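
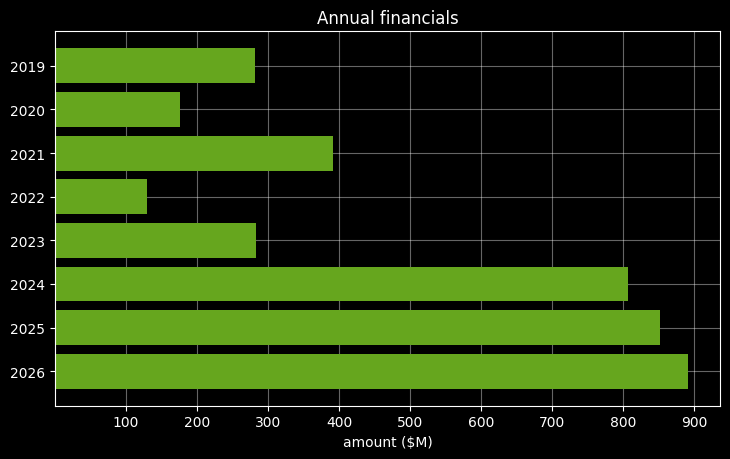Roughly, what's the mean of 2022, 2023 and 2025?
≈ 433

(100 + 300 + 900) / 3 ≈ 433.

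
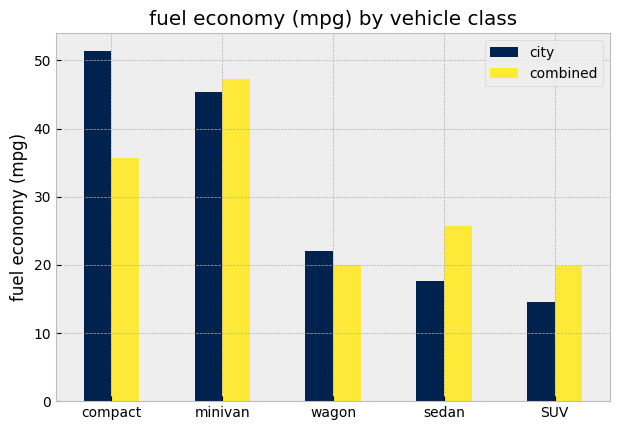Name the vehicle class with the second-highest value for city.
minivan

Top 3 for city: compact ≈ 50, minivan ≈ 45, wagon ≈ 20.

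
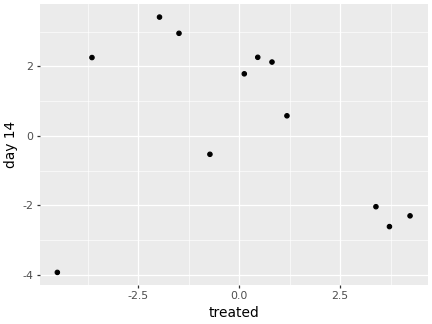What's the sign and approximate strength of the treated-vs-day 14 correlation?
Points are negatively correlated; weak (|r| ≈ 0.3).

negative, weak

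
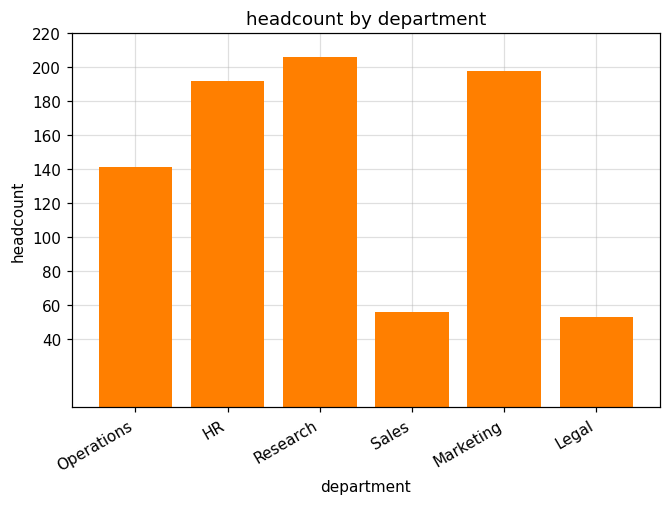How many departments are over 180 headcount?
3

Above 180: HR, Research, Marketing.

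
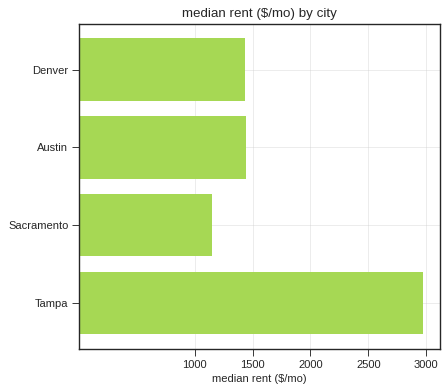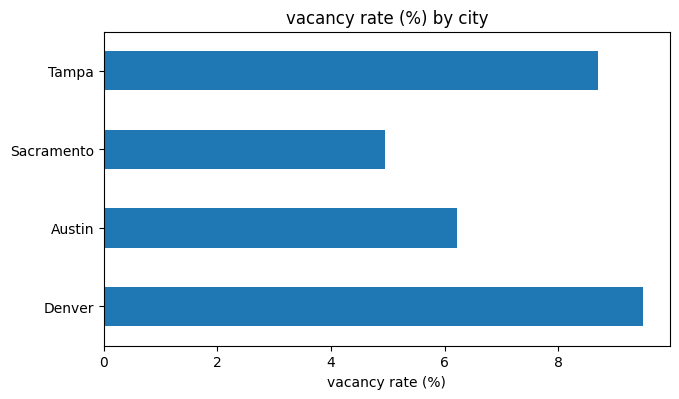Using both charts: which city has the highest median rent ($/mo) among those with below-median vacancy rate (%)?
Chart 2 median vacancy rate (%) ≈ 7; below-median cities: Austin, Sacramento. Among those, Austin has the highest median rent ($/mo) (≈ 1500).

Austin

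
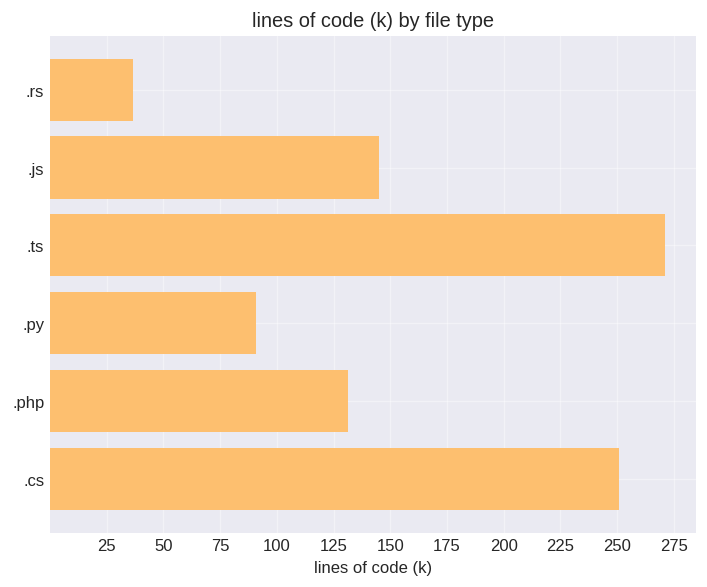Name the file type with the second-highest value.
Top 3: .ts ≈ 275, .cs ≈ 250, .js ≈ 150.

.cs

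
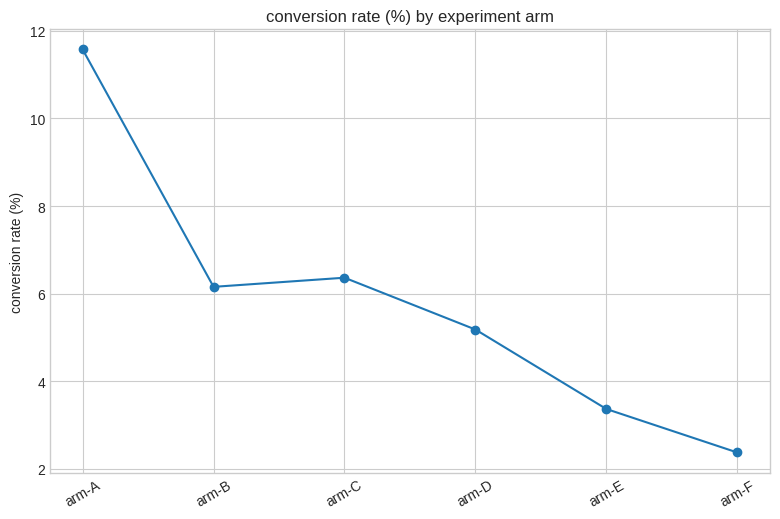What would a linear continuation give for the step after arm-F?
Last three: 5, 3, 2 → slope ≈ -1.5/step → next ≈ 0.5.

≈ 0.5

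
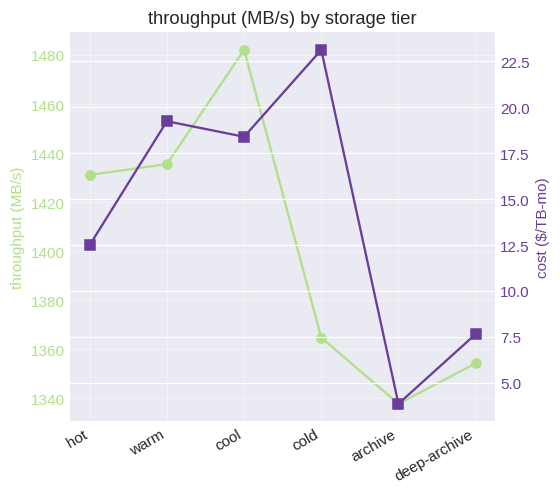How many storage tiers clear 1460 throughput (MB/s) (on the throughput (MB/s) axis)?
Above 1460: cool.

1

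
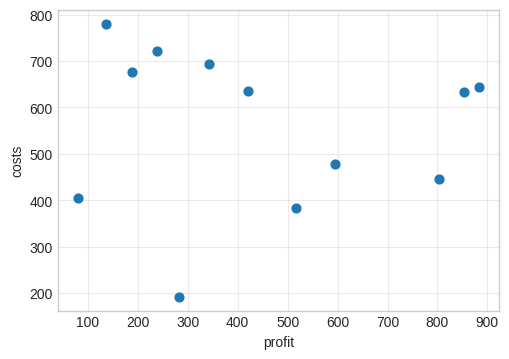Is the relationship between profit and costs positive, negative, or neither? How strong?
Points are roughly uncorrelated; weak (|r| ≈ 0.1).

no clear correlation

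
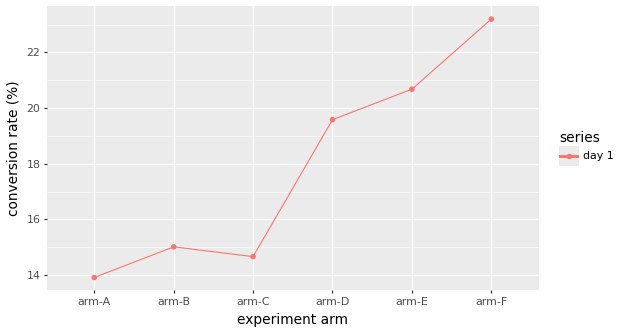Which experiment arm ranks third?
Top 4: arm-F ≈ 23, arm-E ≈ 21, arm-D ≈ 20, arm-B ≈ 15.

arm-D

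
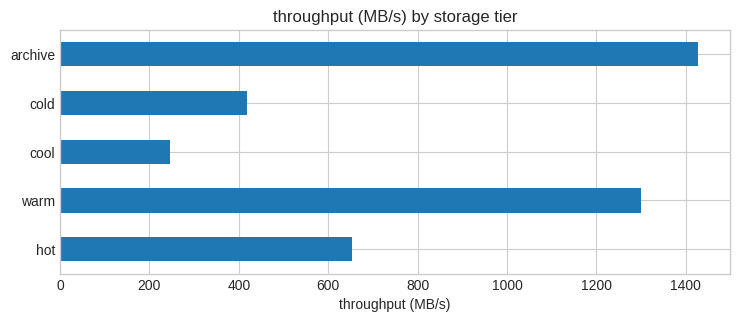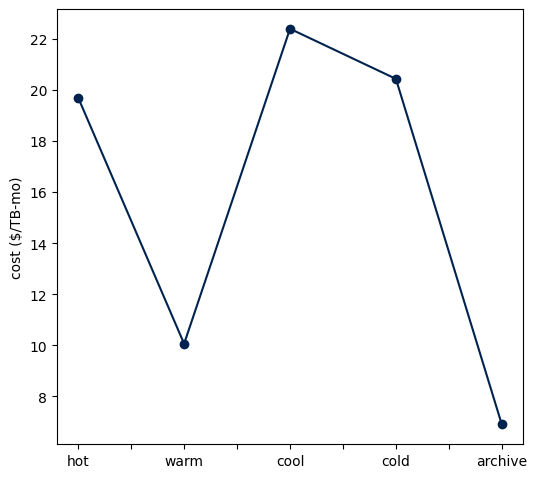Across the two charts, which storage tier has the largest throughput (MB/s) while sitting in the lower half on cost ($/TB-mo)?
Chart 2 median cost ($/TB-mo) ≈ 20; below-median storage tiers: warm, archive. Among those, archive has the highest throughput (MB/s) (≈ 1400).

archive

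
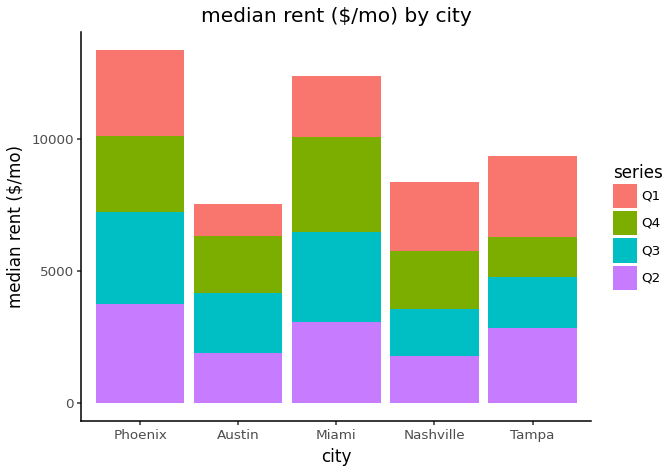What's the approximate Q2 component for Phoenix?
≈ 4000

Q2 top ≈ 4000, bottom ≈ 0; segment ≈ 4000.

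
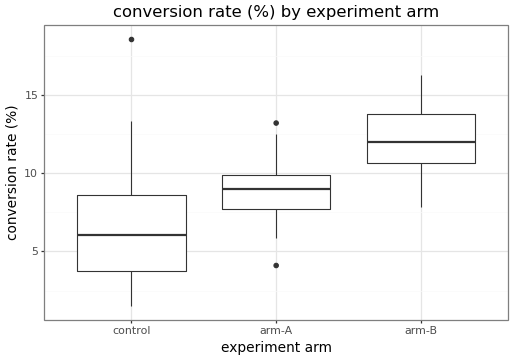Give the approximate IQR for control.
Q3 ≈ 8.5, Q1 ≈ 3.5; IQR ≈ 5.0.

≈ 5.0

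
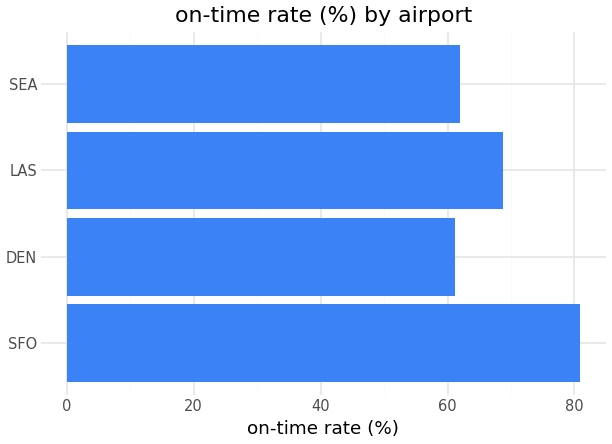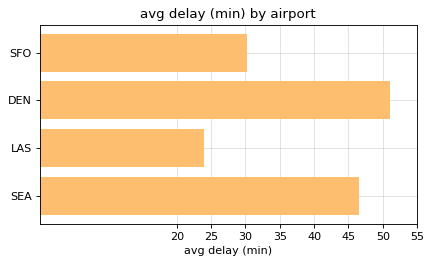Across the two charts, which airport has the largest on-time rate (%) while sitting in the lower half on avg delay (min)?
Chart 2 median avg delay (min) ≈ 40; below-median airports: SFO, LAS. Among those, SFO has the highest on-time rate (%) (≈ 80).

SFO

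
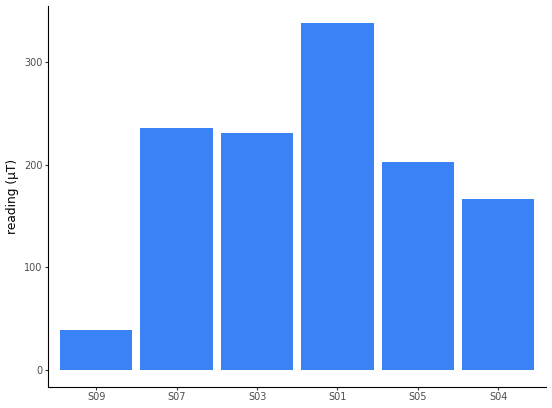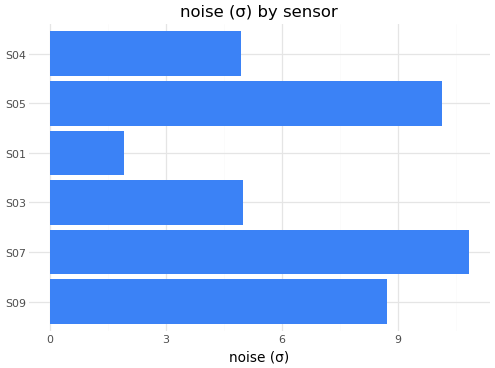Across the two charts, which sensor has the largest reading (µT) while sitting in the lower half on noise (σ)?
Chart 2 median noise (σ) ≈ 7; below-median sensors: S03, S01, S04. Among those, S01 has the highest reading (µT) (≈ 350).

S01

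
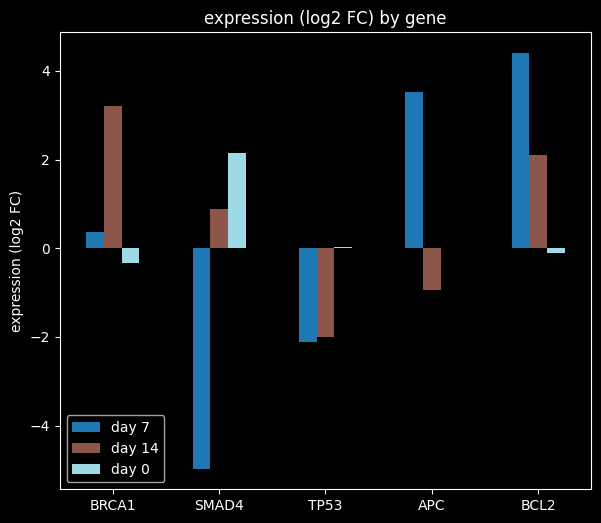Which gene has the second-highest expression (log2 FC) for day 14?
Top 3 for day 14: BRCA1 ≈ 3, BCL2 ≈ 2, SMAD4 ≈ 1.

BCL2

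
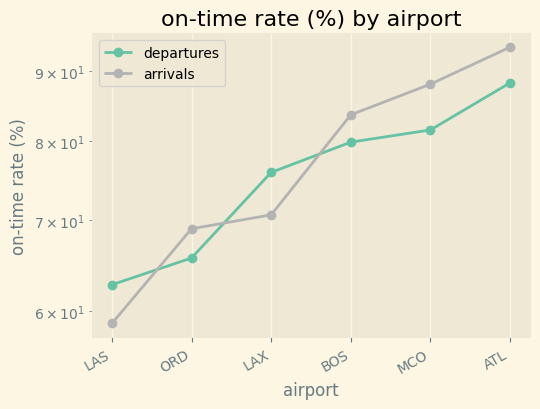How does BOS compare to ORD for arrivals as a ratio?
≈ 1.21×

BOS ≈ 85, ORD ≈ 70; 85/70 ≈ 1.21.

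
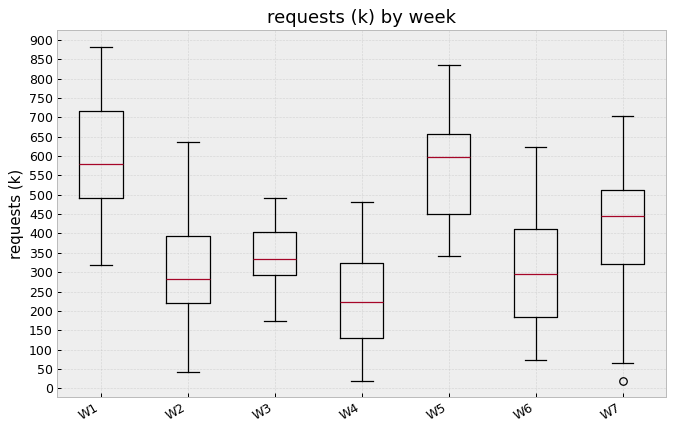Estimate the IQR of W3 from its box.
≈ 100

Q3 ≈ 400, Q1 ≈ 300; IQR ≈ 100.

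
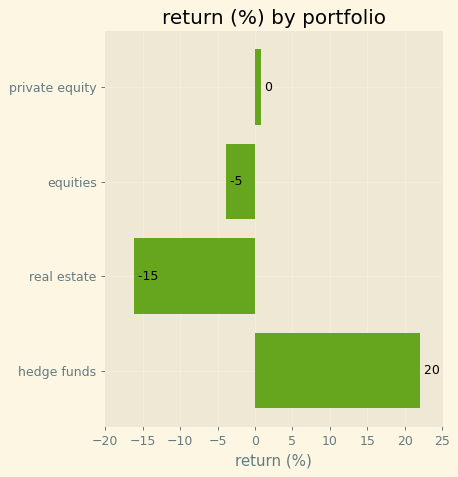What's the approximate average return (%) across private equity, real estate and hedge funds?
(0 + -15 + 20) / 3 ≈ 2.

≈ 2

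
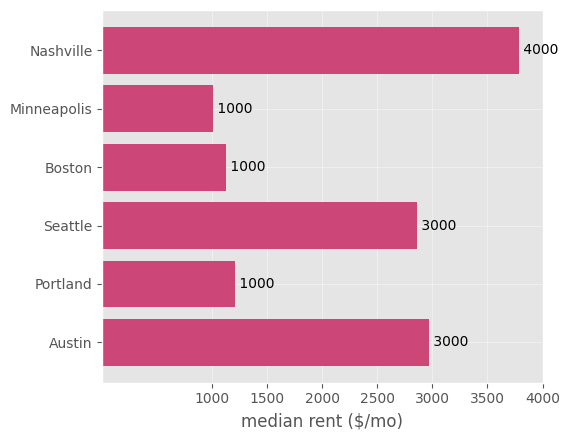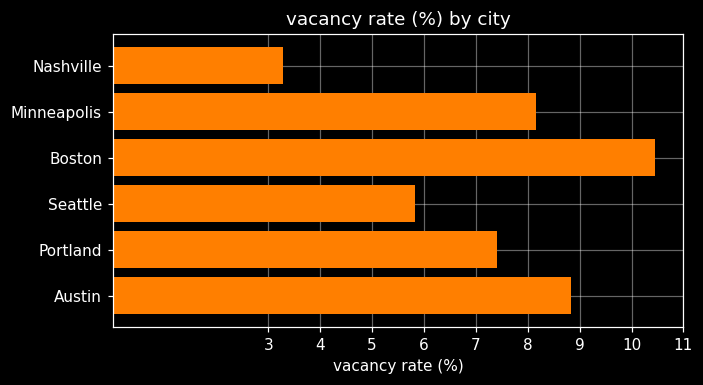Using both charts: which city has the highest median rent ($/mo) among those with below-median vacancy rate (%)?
Chart 2 median vacancy rate (%) ≈ 8; below-median cities: Nashville, Seattle, Portland. Among those, Nashville has the highest median rent ($/mo) (≈ 4000).

Nashville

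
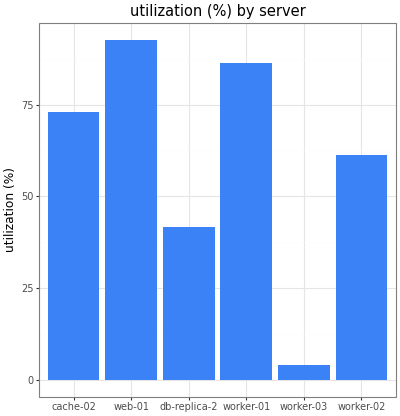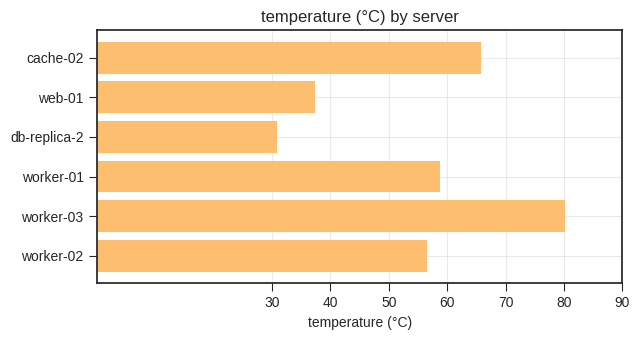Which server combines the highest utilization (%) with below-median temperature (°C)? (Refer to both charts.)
Chart 2 median temperature (°C) ≈ 60; below-median servers: web-01, db-replica-2, worker-02. Among those, web-01 has the highest utilization (%) (≈ 90).

web-01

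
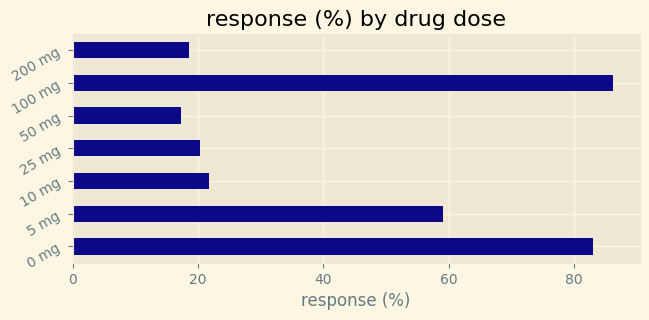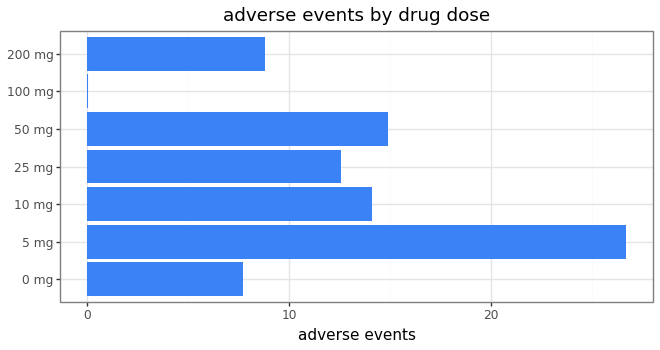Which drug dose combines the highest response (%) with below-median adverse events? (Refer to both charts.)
Chart 2 median adverse events ≈ 15; below-median drug doses: 0 mg, 100 mg, 200 mg. Among those, 100 mg has the highest response (%) (≈ 90).

100 mg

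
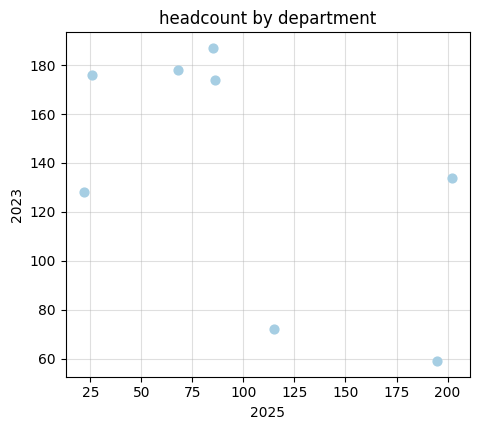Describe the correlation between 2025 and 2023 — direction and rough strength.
negative, moderate

Points are negatively correlated; moderate (|r| ≈ 0.6).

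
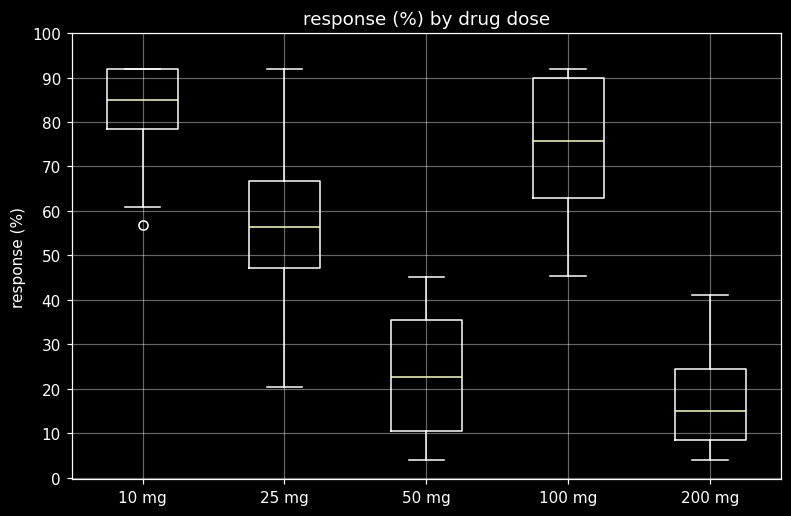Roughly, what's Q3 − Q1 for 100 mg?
≈ 30

Q3 ≈ 90, Q1 ≈ 60; IQR ≈ 30.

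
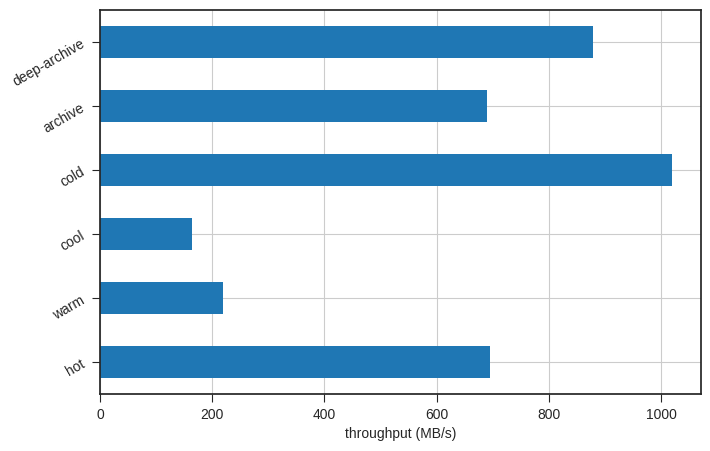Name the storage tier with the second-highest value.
deep-archive

Top 3: cold ≈ 1000, deep-archive ≈ 900, hot ≈ 700.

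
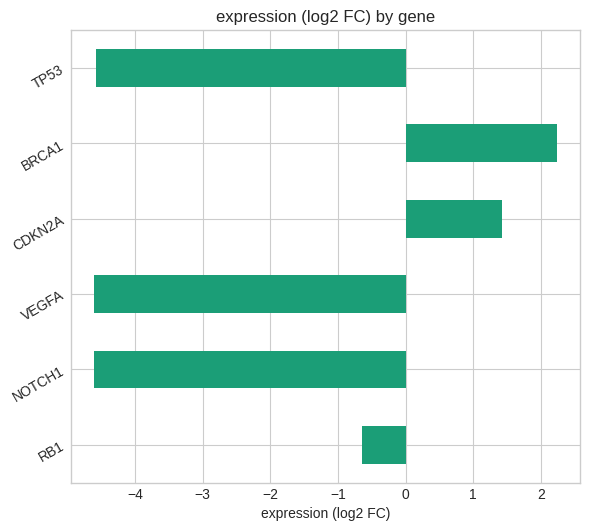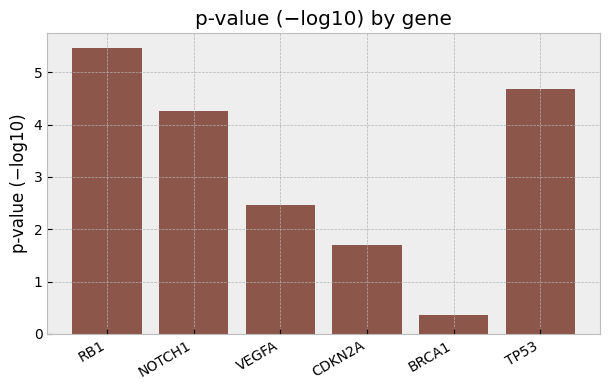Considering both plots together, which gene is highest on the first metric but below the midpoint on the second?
Chart 2 median p-value (−log10) ≈ 3; below-median genes: VEGFA, CDKN2A, BRCA1. Among those, BRCA1 has the highest expression (log2 FC) (≈ 2).

BRCA1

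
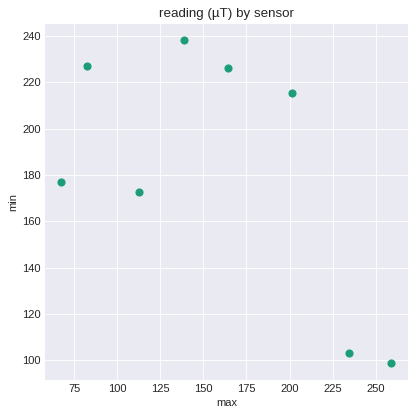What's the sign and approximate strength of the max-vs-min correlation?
Points are negatively correlated; moderate (|r| ≈ 0.6).

negative, moderate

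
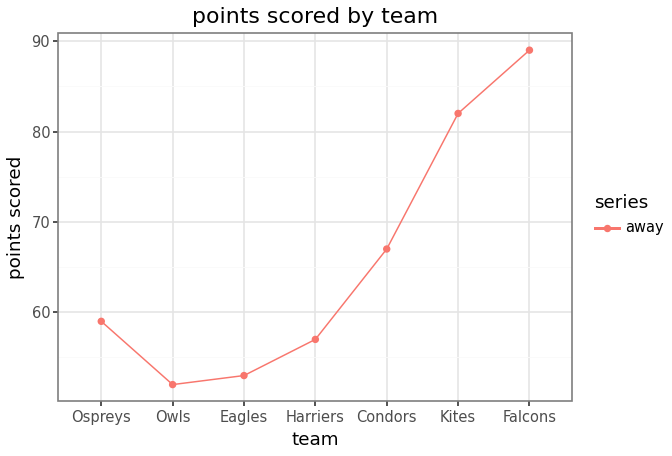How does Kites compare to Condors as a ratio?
≈ 1.23×

Kites ≈ 80, Condors ≈ 65; 80/65 ≈ 1.23.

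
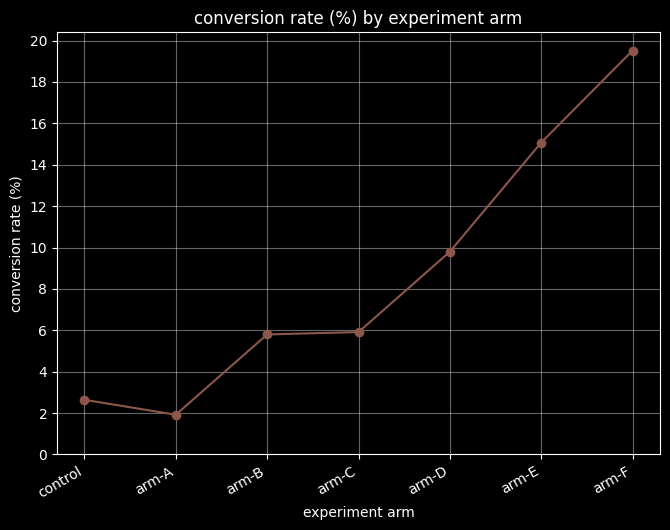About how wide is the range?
≈ 18

Max arm-F ≈ 20, min arm-A ≈ 2; range ≈ 18.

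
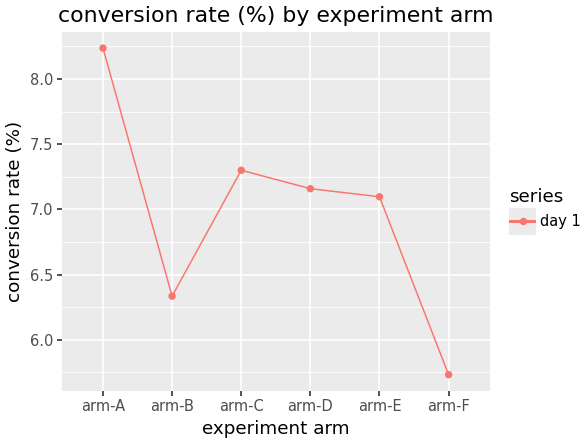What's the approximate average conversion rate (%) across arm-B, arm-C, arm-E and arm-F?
≈ 6.62

(6.5 + 7.5 + 7.0 + 5.5) / 4 ≈ 6.62.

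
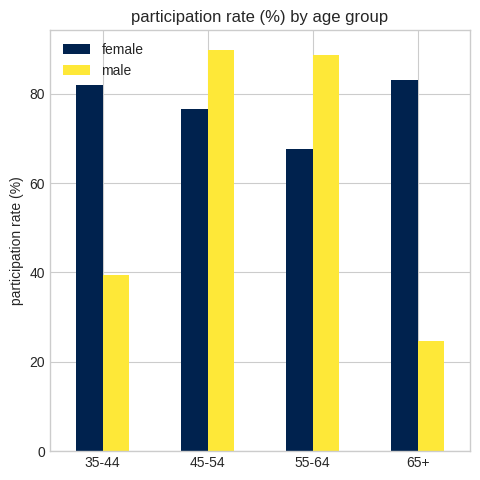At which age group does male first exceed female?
45-54

35-44: male ≈ 40 vs female ≈ 80 (not yet); 45-54: male ≈ 90 vs female ≈ 80 (first crossover).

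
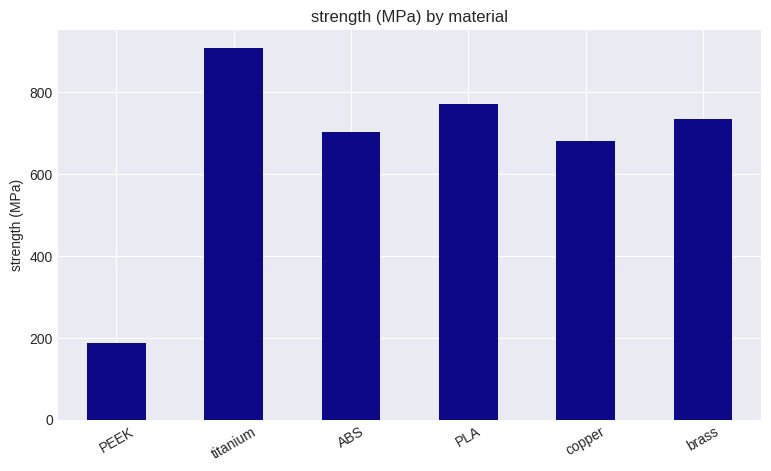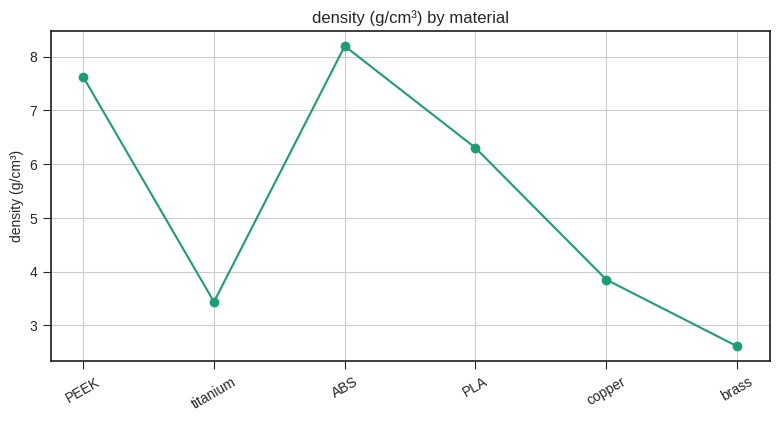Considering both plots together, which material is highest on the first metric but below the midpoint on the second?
Chart 2 median density (g/cm³) ≈ 5; below-median materials: titanium, copper, brass. Among those, titanium has the highest strength (MPa) (≈ 900).

titanium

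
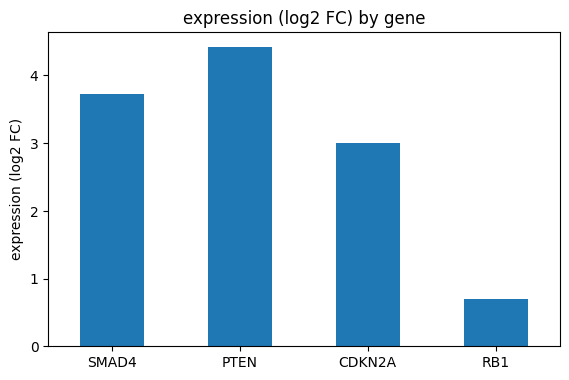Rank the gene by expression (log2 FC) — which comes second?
Top 3: PTEN ≈ 4.5, SMAD4 ≈ 3.5, CDKN2A ≈ 3.0.

SMAD4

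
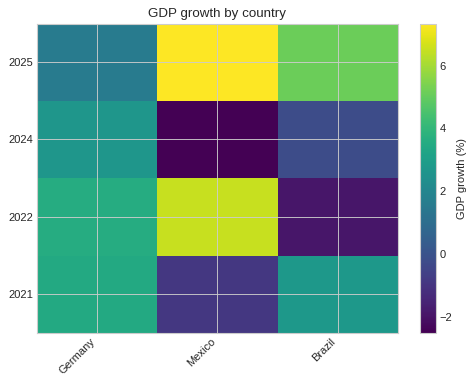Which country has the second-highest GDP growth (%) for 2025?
Brazil

Top 3 for 2025: Mexico ≈ 7, Brazil ≈ 5, Germany ≈ 2.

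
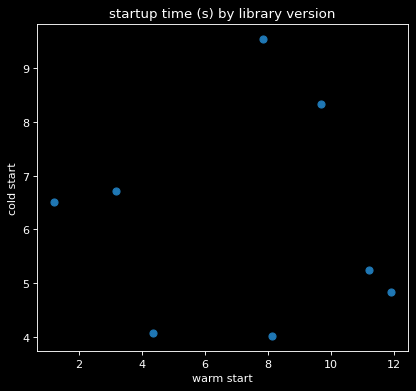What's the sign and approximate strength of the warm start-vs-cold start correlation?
no clear correlation

Points are roughly uncorrelated; weak (|r| ≈ 0.0).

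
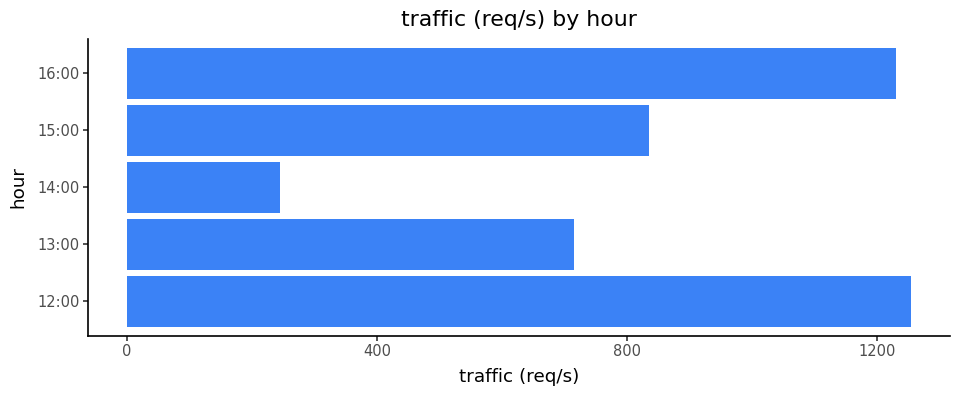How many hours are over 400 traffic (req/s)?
4

Above 400: 12:00, 13:00, 15:00, 16:00.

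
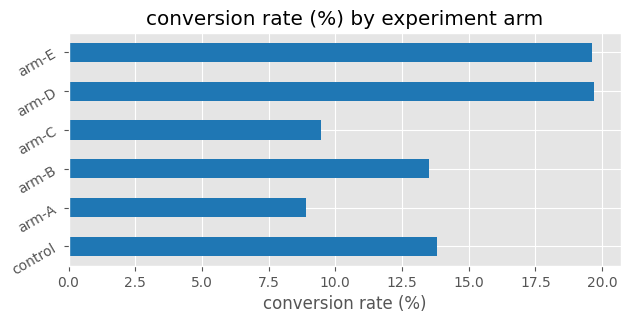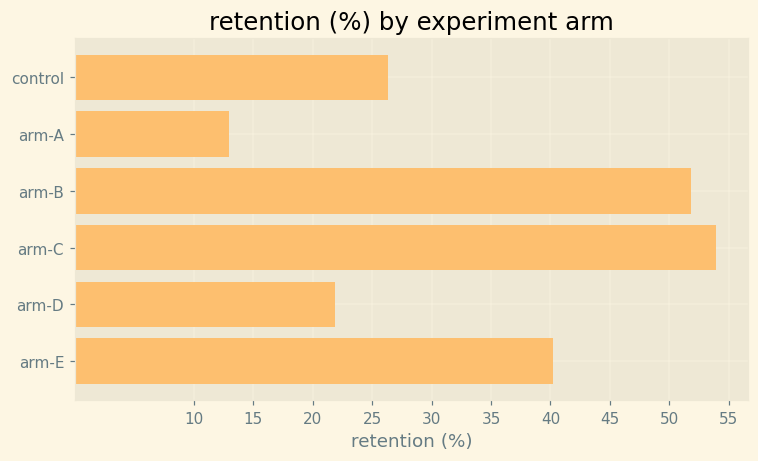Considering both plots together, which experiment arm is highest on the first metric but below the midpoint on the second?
arm-D

Chart 2 median retention (%) ≈ 35; below-median experiment arms: control, arm-A, arm-D. Among those, arm-D has the highest conversion rate (%) (≈ 20).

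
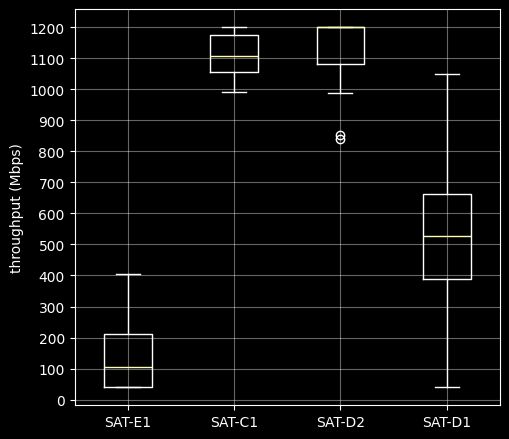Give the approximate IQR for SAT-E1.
Q3 ≈ 200, Q1 ≈ 0; IQR ≈ 200.

≈ 200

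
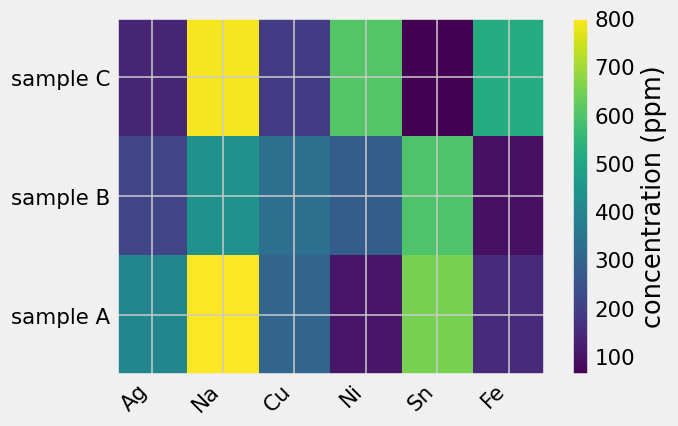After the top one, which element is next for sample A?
Top 3 for sample A: Na ≈ 800, Sn ≈ 700, Ag ≈ 400.

Sn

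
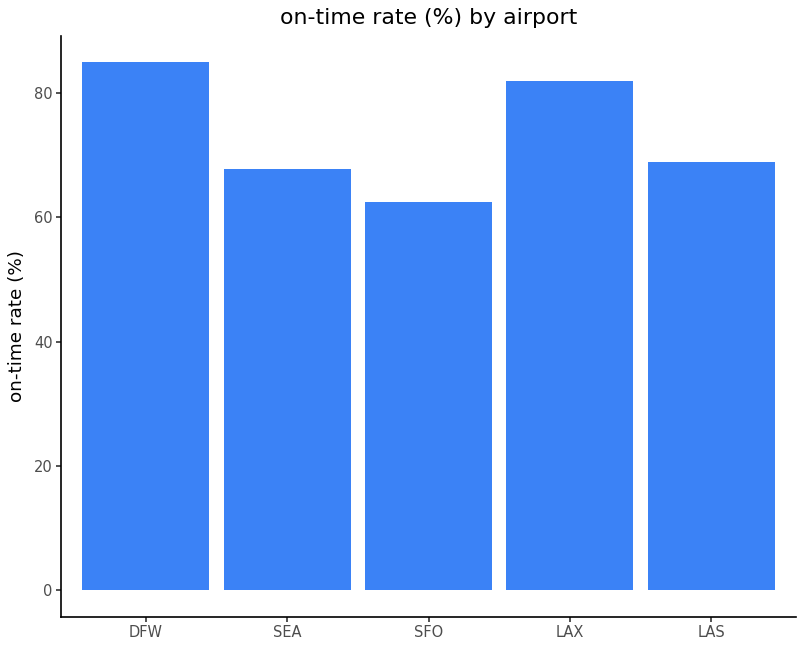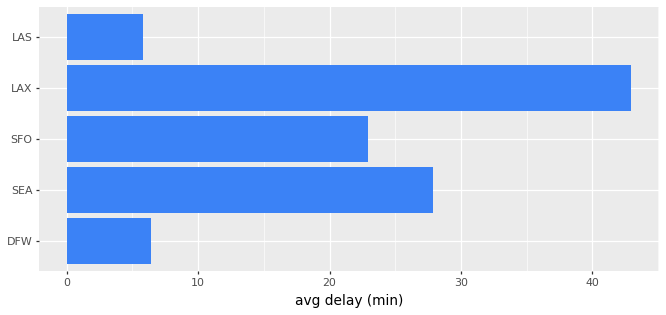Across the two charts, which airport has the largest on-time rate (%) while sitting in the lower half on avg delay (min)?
DFW

Chart 2 median avg delay (min) ≈ 25; below-median airports: DFW, LAS. Among those, DFW has the highest on-time rate (%) (≈ 80).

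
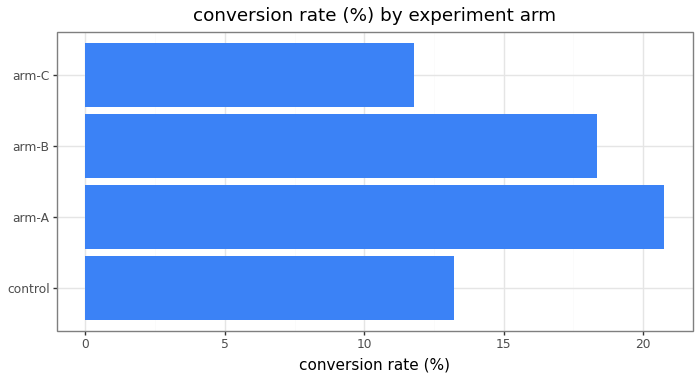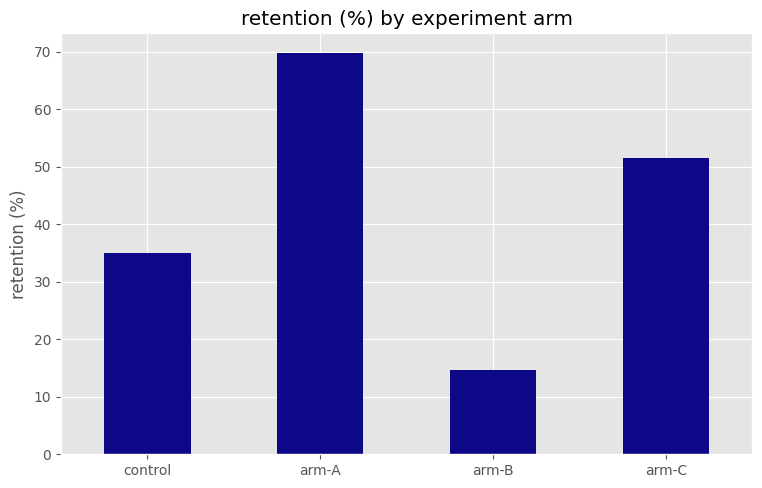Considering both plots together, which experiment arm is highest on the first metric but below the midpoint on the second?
arm-B

Chart 2 median retention (%) ≈ 40; below-median experiment arms: control, arm-B. Among those, arm-B has the highest conversion rate (%) (≈ 18).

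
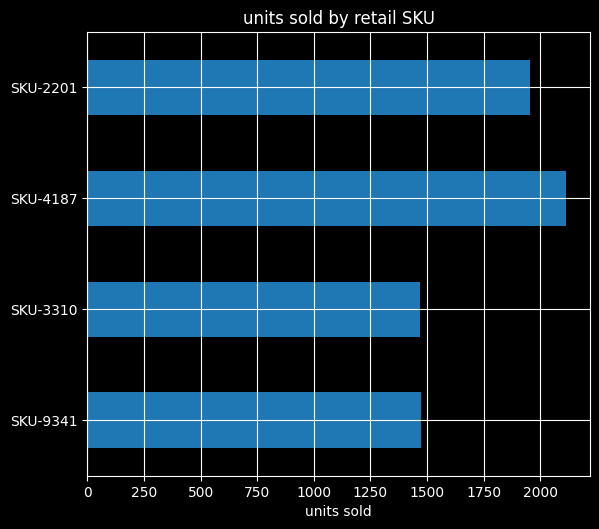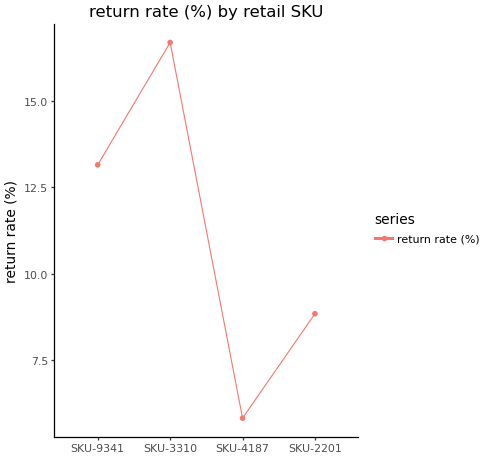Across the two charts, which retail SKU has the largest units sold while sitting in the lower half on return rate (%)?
Chart 2 median return rate (%) ≈ 10; below-median retail SKUs: SKU-4187, SKU-2201. Among those, SKU-4187 has the highest units sold (≈ 2200).

SKU-4187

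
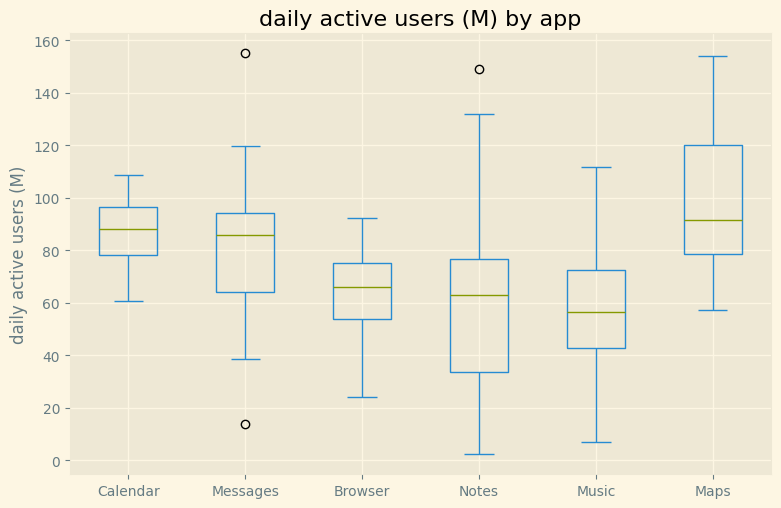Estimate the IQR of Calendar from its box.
≈ 15

Q3 ≈ 95, Q1 ≈ 80; IQR ≈ 15.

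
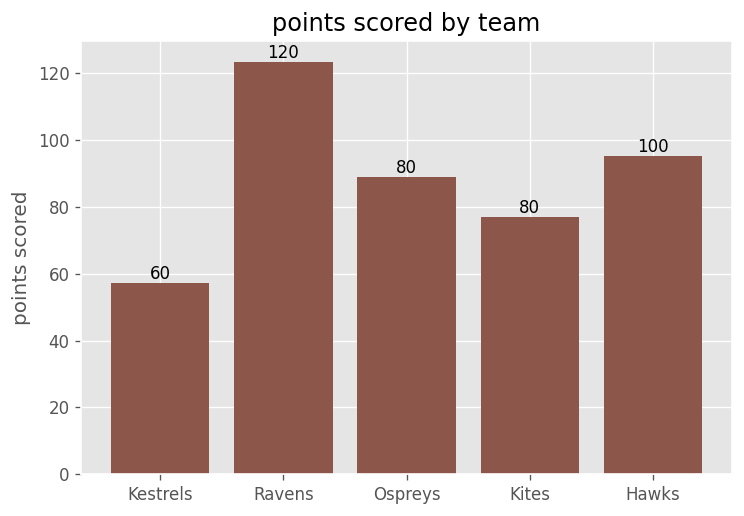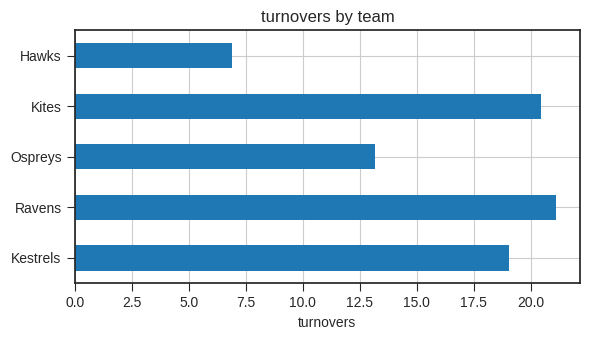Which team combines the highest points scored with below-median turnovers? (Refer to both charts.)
Hawks

Chart 2 median turnovers ≈ 20; below-median teams: Ospreys, Hawks. Among those, Hawks has the highest points scored (≈ 100).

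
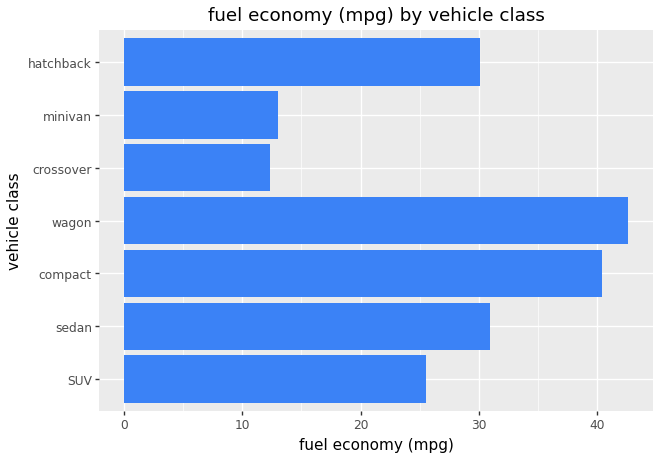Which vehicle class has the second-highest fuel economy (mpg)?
compact

Top 3: wagon ≈ 45, compact ≈ 40, sedan ≈ 30.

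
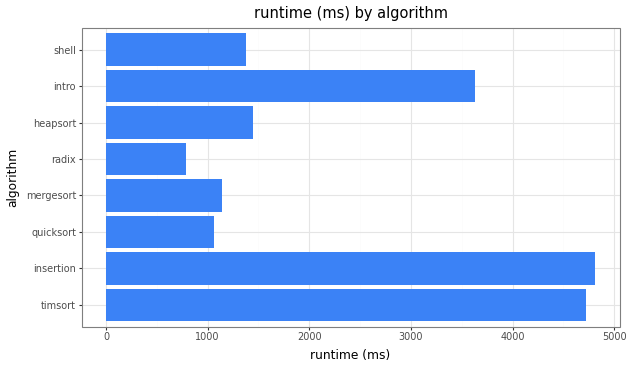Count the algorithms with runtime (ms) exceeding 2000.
Above 2000: timsort, insertion, intro.

3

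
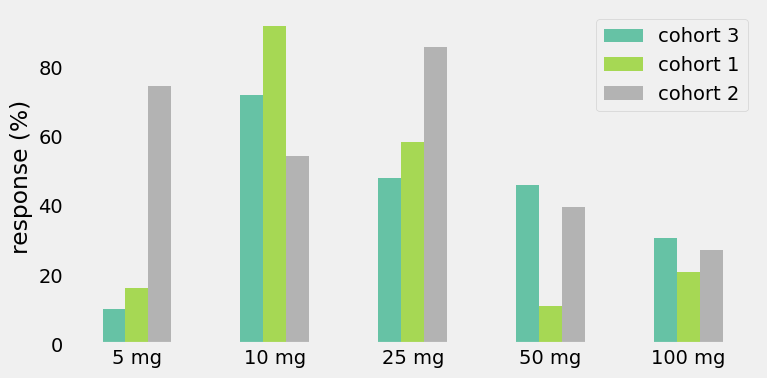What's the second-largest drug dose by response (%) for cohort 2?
Top 3 for cohort 2: 25 mg ≈ 90, 5 mg ≈ 70, 10 mg ≈ 50.

5 mg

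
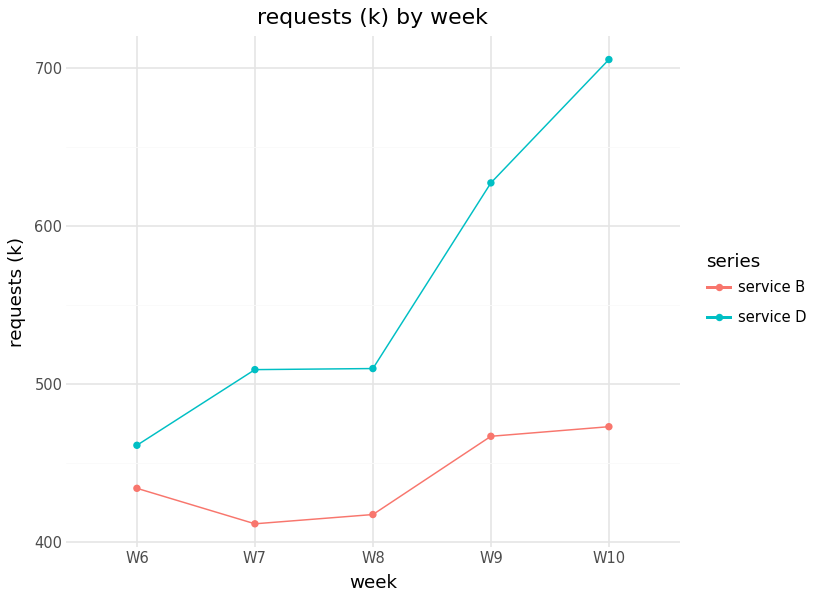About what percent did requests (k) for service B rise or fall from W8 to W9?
W8 ≈ 425, W9 ≈ 475; (475 − 425) / 425 ≈ +11.8%.

≈ +11.8%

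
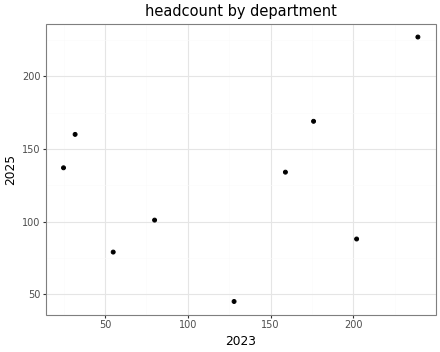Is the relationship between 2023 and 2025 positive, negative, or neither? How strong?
Points are positively correlated; weak (|r| ≈ 0.3).

positive, weak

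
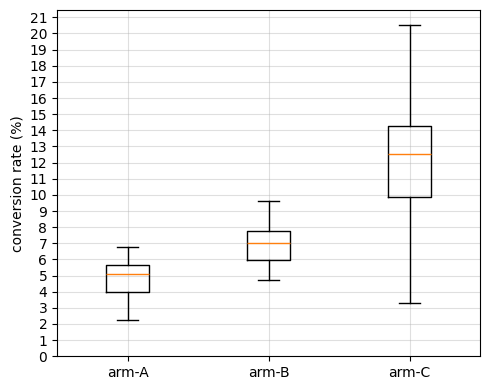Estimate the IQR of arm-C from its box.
Q3 ≈ 14, Q1 ≈ 10; IQR ≈ 4.

≈ 4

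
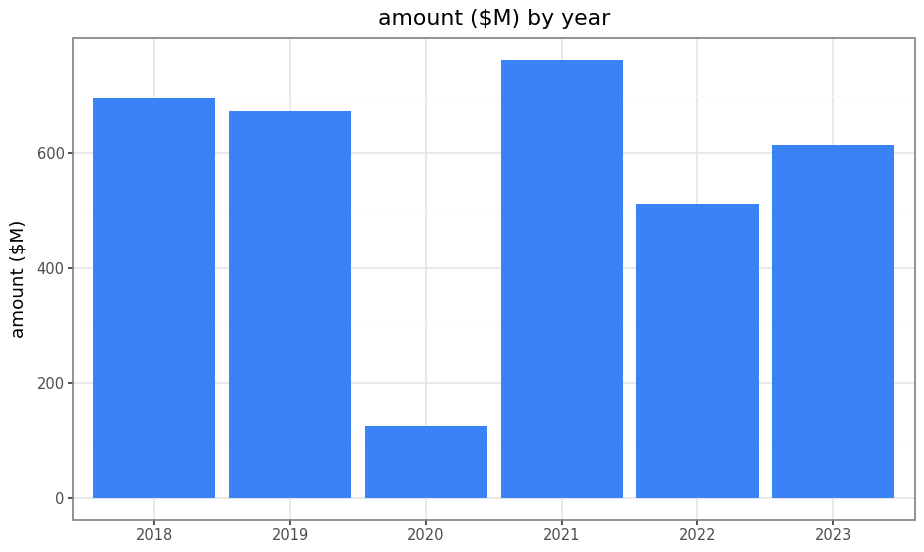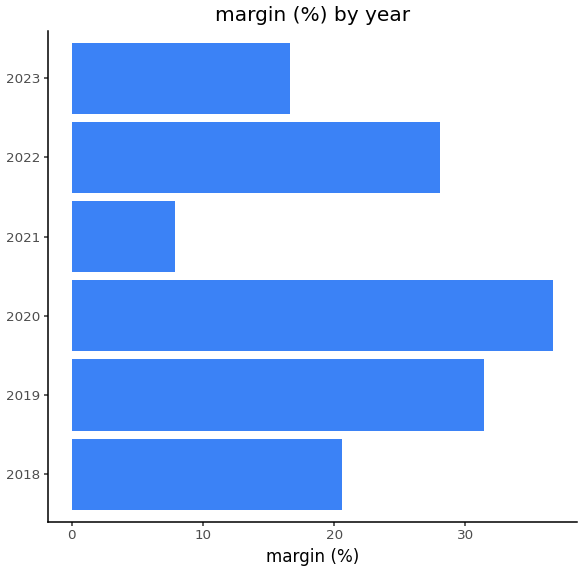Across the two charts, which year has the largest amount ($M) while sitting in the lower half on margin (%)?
2021

Chart 2 median margin (%) ≈ 25; below-median years: 2018, 2021, 2023. Among those, 2021 has the highest amount ($M) (≈ 800).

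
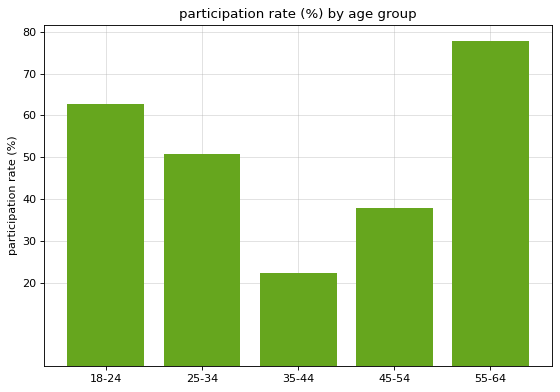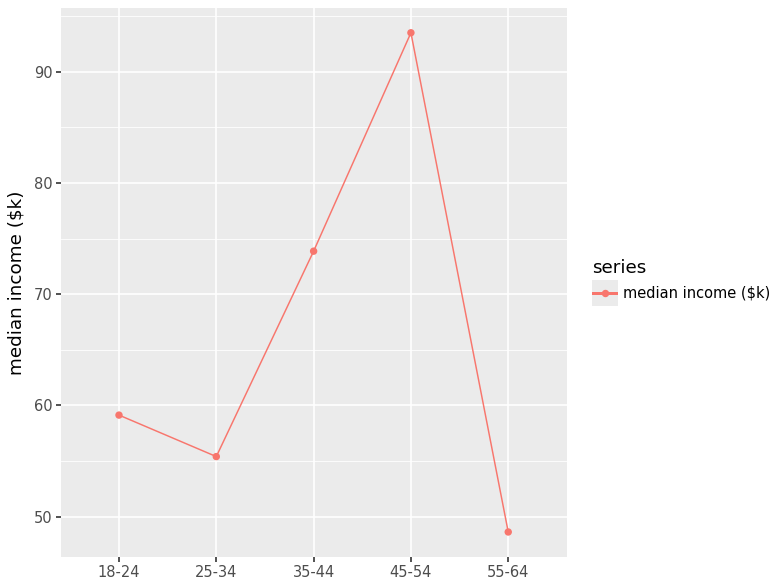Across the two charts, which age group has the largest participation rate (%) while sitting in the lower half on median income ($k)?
55-64

Chart 2 median median income ($k) ≈ 60; below-median age groups: 25-34, 55-64. Among those, 55-64 has the highest participation rate (%) (≈ 80).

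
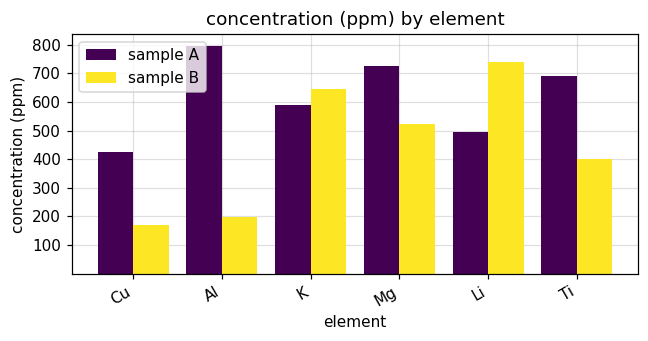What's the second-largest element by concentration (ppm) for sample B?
Top 3 for sample B: Li ≈ 700, K ≈ 600, Mg ≈ 500.

K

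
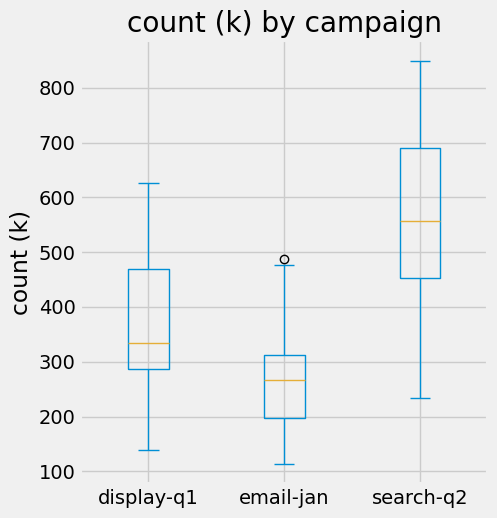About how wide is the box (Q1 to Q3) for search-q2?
Q3 ≈ 700, Q1 ≈ 450; IQR ≈ 250.

≈ 250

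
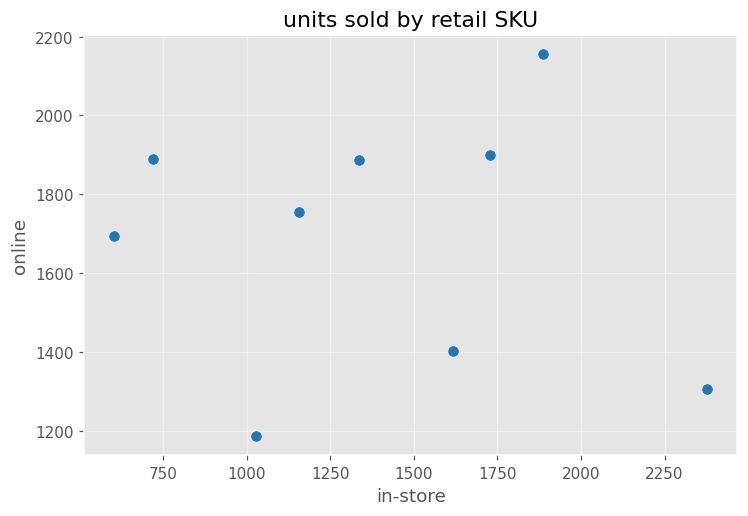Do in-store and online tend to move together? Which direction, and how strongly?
no clear correlation

Points are roughly uncorrelated; weak (|r| ≈ 0.1).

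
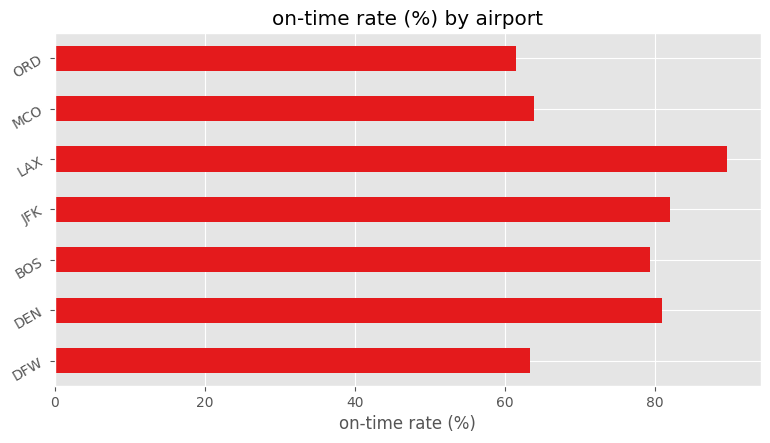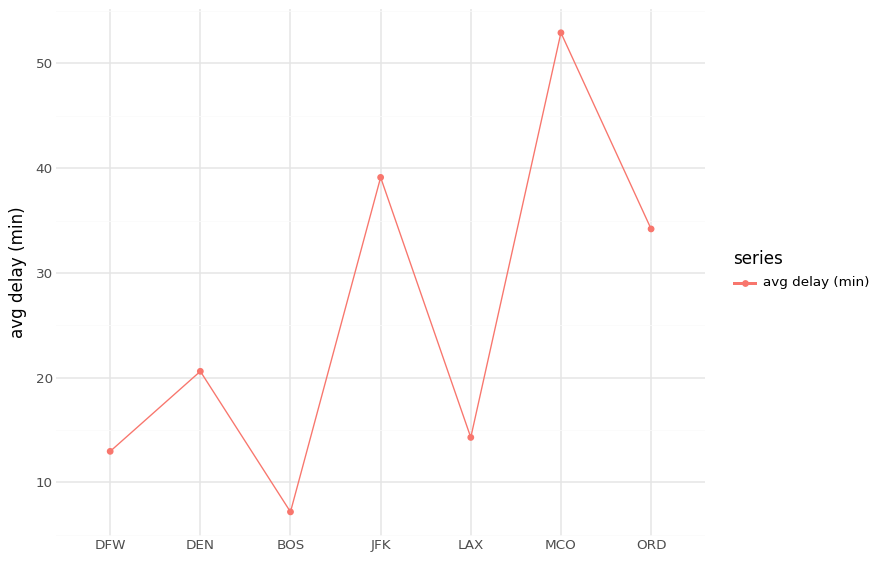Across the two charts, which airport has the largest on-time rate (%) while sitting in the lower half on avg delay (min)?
LAX

Chart 2 median avg delay (min) ≈ 20; below-median airports: DFW, BOS, LAX. Among those, LAX has the highest on-time rate (%) (≈ 90).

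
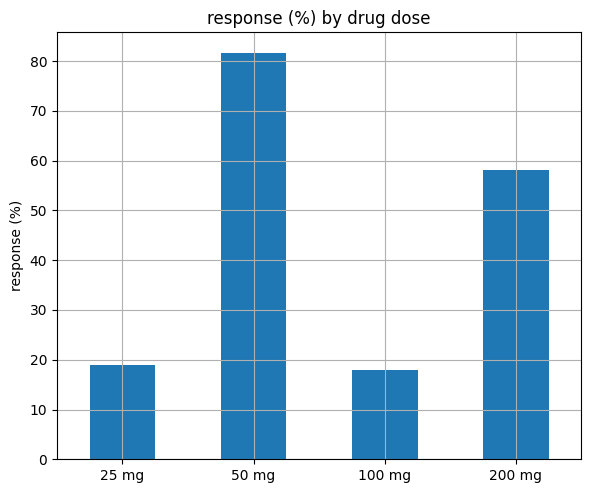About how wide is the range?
≈ 60

Max 50 mg ≈ 80, min 100 mg ≈ 20; range ≈ 60.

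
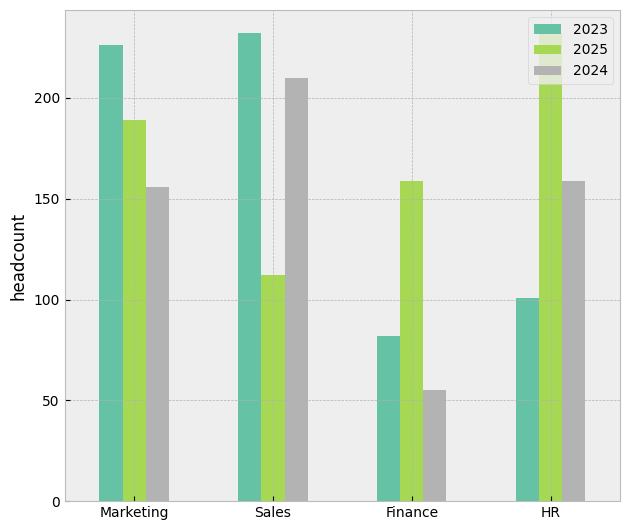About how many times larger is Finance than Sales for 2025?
≈ 1.33×

Finance ≈ 160, Sales ≈ 120; 160/120 ≈ 1.33.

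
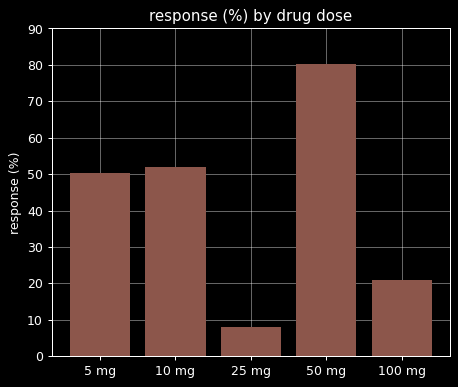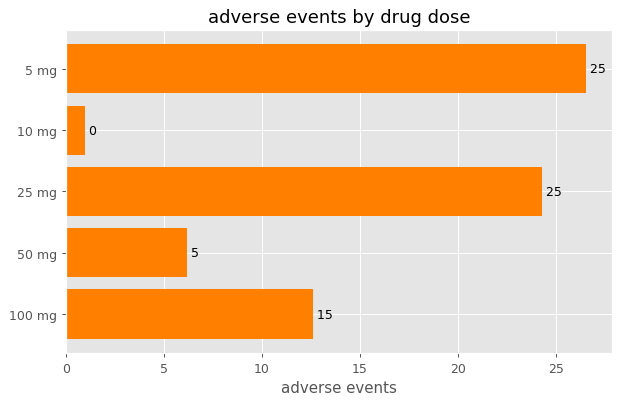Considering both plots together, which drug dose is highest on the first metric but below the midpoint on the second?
Chart 2 median adverse events ≈ 15; below-median drug doses: 10 mg, 50 mg. Among those, 50 mg has the highest response (%) (≈ 80).

50 mg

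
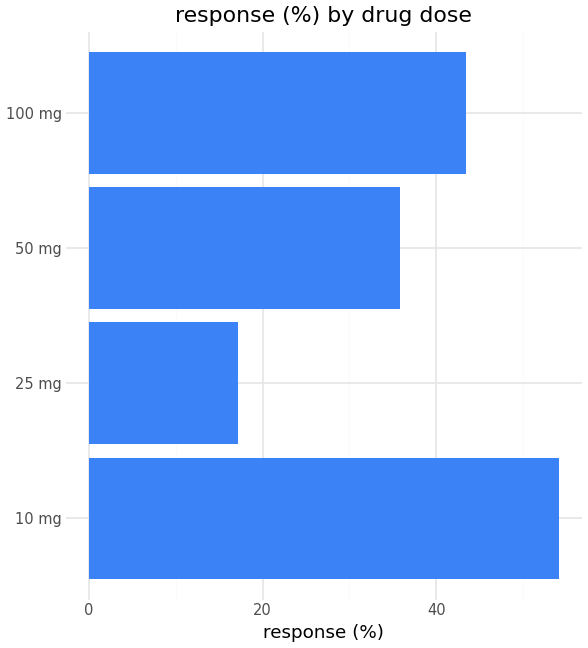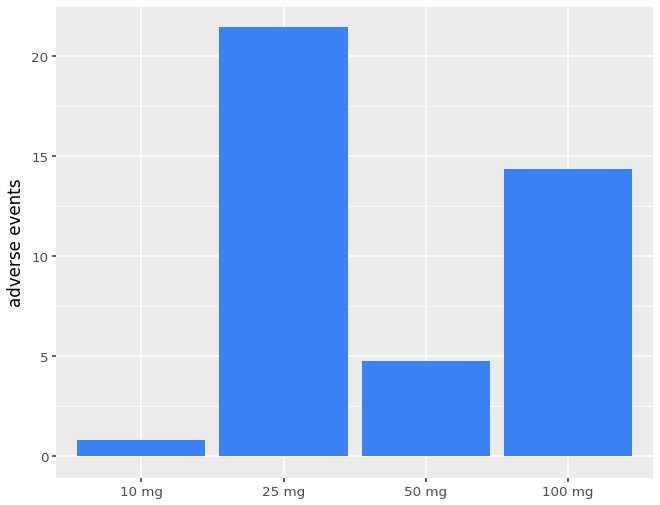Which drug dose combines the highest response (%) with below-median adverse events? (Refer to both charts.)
Chart 2 median adverse events ≈ 10; below-median drug doses: 10 mg, 50 mg. Among those, 10 mg has the highest response (%) (≈ 55).

10 mg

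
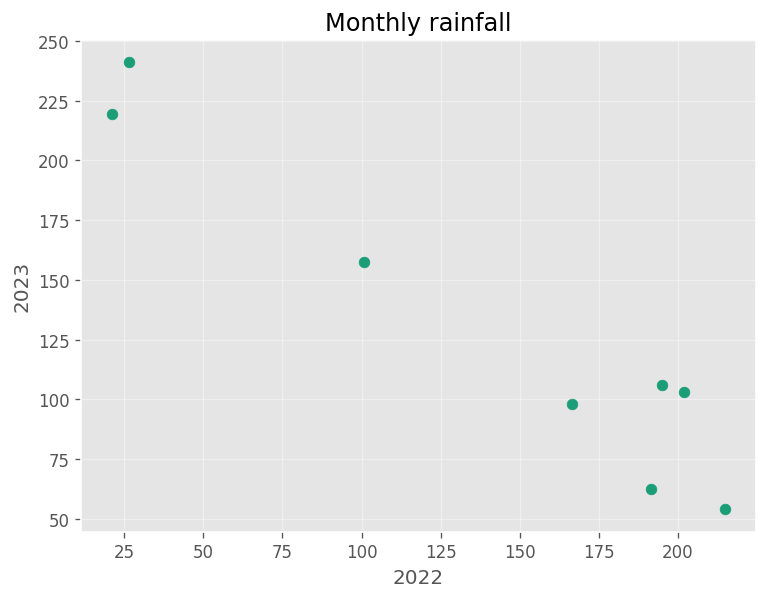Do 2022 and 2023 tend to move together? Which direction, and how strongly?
Points are negatively correlated; strong (|r| ≈ 1.0).

negative, strong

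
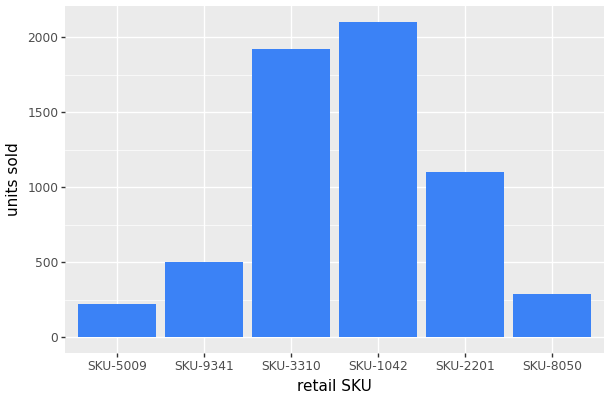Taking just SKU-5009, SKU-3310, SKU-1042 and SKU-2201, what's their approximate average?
≈ 1400

(200 + 2000 + 2200 + 1200) / 4 ≈ 1400.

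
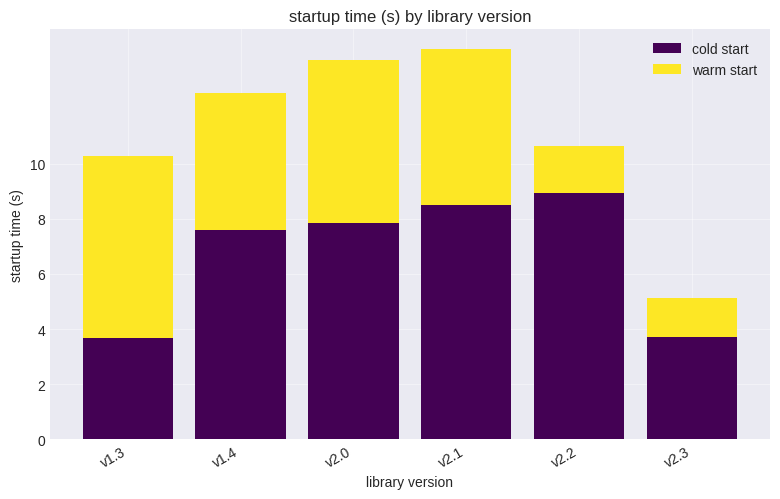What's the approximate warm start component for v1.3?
warm start top ≈ 10, bottom ≈ 4; segment ≈ 6.

≈ 6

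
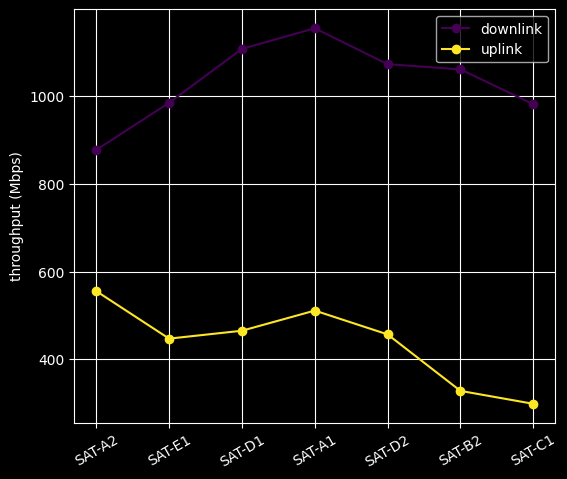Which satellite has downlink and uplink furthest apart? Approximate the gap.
SAT-B2, ≈ 800 Mbps

SAT-B2: downlink ≈ 1100, uplink ≈ 300 → gap ≈ 800. Next-largest (SAT-C1) is only ≈ 700.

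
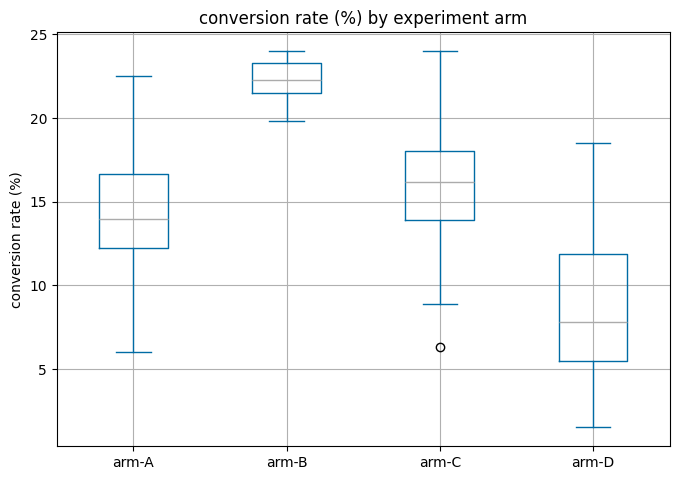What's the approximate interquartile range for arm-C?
≈ 4

Q3 ≈ 18, Q1 ≈ 14; IQR ≈ 4.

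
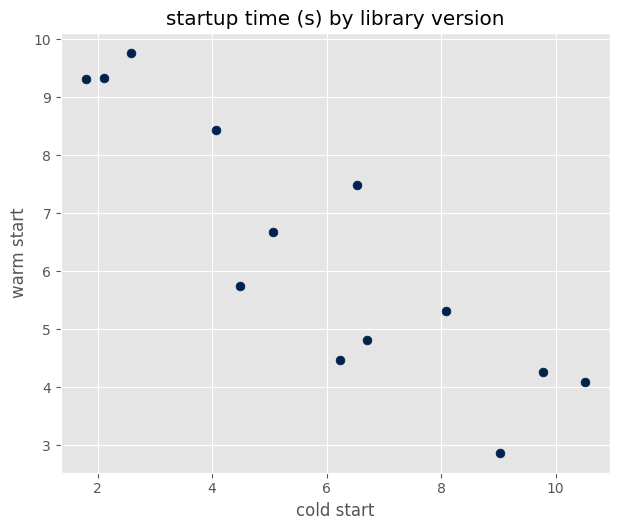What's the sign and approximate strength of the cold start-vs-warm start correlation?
Points are negatively correlated; strong (|r| ≈ 0.9).

negative, strong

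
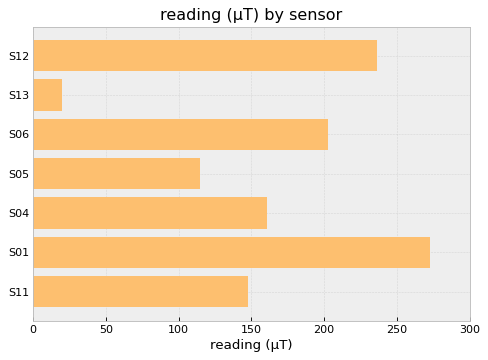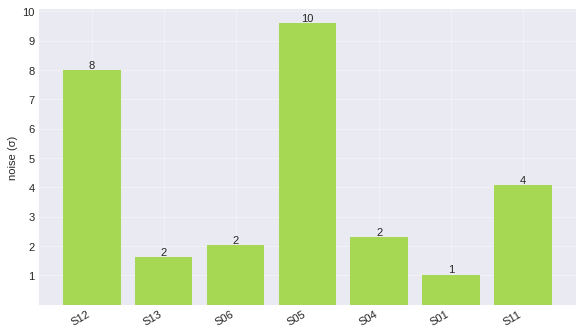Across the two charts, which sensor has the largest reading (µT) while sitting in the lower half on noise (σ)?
S01

Chart 2 median noise (σ) ≈ 2; below-median sensors: S13, S06, S01. Among those, S01 has the highest reading (µT) (≈ 250).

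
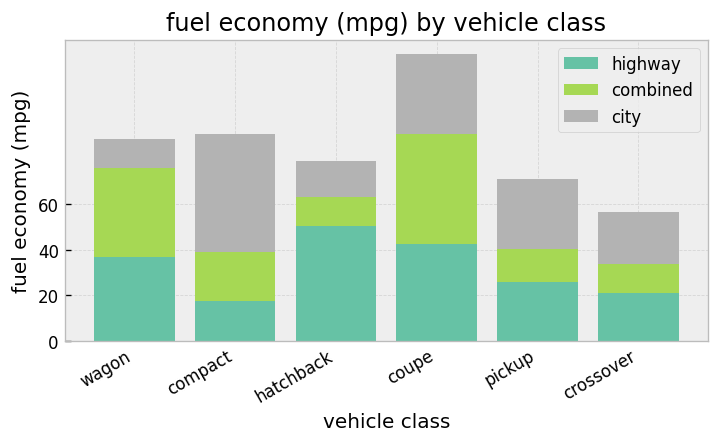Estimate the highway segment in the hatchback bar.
highway top ≈ 60, bottom ≈ 0; segment ≈ 60.

≈ 60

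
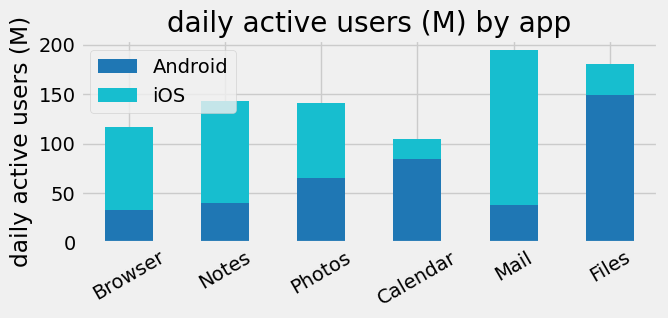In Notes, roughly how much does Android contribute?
≈ 40

Android top ≈ 40, bottom ≈ 0; segment ≈ 40.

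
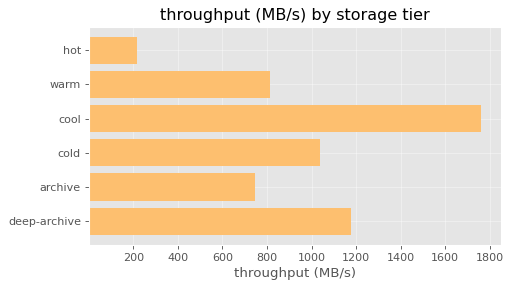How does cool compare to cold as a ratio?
cool ≈ 1800, cold ≈ 1000; 1800/1000 ≈ 1.8.

≈ 1.8×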